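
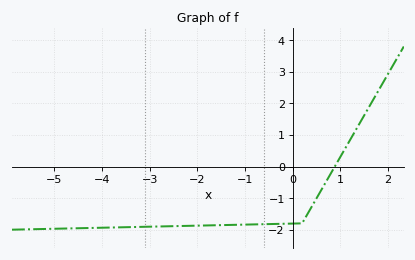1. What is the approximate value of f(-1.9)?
-1.9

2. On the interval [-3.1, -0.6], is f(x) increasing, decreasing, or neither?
increasing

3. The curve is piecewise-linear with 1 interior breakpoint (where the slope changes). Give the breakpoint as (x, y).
(0.2, -1.8)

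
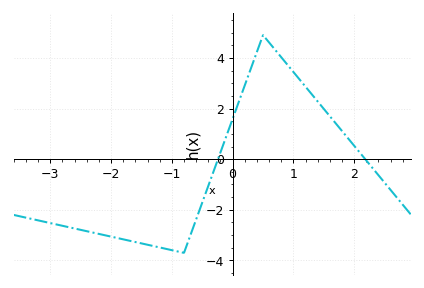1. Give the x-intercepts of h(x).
-0.241, 2.18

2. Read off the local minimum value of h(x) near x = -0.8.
-3.7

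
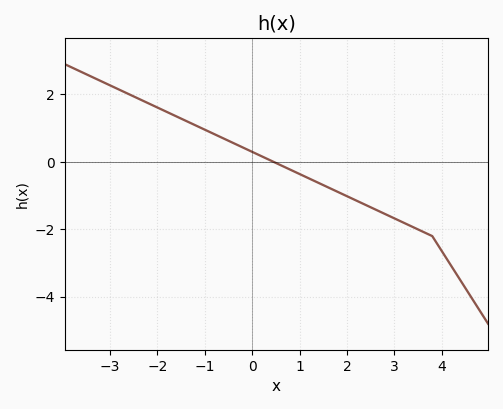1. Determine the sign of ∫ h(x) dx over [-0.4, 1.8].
negative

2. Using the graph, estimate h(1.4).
-0.622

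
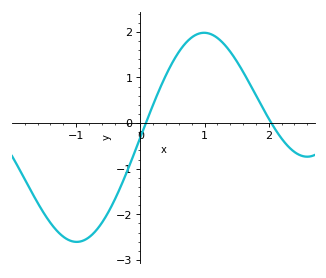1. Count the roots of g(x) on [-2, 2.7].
2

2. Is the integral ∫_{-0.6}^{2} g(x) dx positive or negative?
positive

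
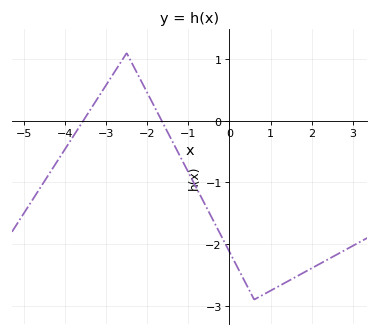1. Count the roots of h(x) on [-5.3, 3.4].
2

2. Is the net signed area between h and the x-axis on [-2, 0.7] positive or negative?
negative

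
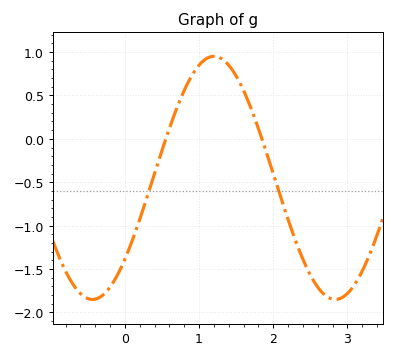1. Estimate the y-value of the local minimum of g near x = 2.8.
-1.85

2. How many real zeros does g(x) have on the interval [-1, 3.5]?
2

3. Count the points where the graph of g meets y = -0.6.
2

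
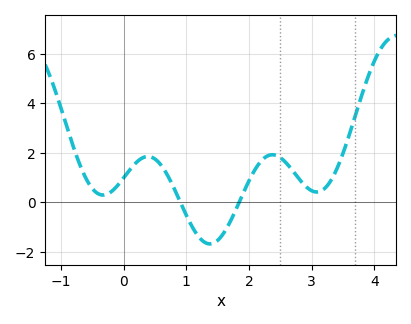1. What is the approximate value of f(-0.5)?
0.552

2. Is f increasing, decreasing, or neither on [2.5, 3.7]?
neither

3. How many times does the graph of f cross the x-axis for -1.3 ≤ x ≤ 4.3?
2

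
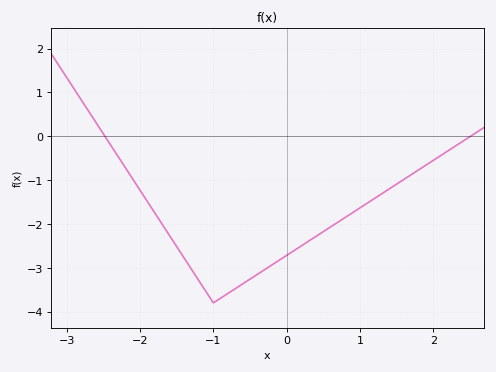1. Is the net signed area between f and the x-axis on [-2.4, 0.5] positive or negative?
negative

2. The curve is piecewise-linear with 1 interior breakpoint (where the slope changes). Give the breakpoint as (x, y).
(-1, -3.8)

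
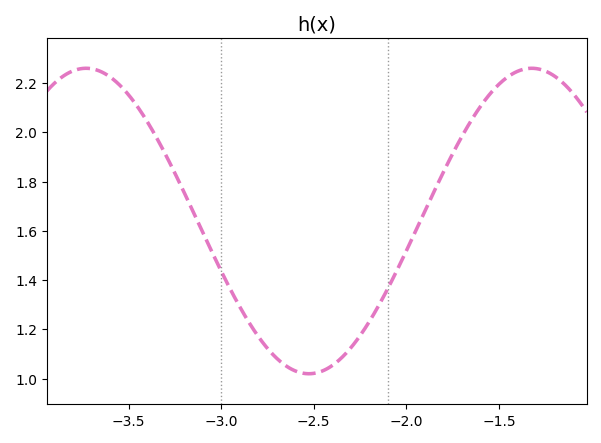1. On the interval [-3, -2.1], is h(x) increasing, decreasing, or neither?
neither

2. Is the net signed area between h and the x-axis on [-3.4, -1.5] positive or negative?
positive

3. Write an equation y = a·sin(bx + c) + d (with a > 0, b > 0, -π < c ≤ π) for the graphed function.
y = 0.62sin(2.6x - 1.3) + 1.64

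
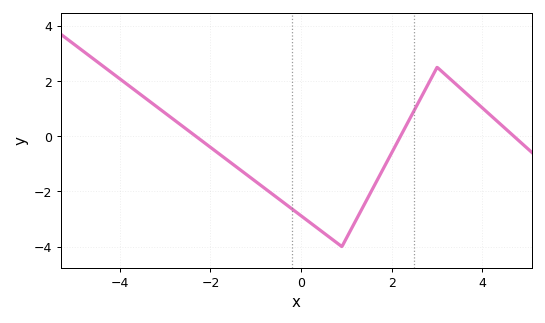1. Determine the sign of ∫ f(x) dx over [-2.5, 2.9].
negative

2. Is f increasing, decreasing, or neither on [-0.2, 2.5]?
neither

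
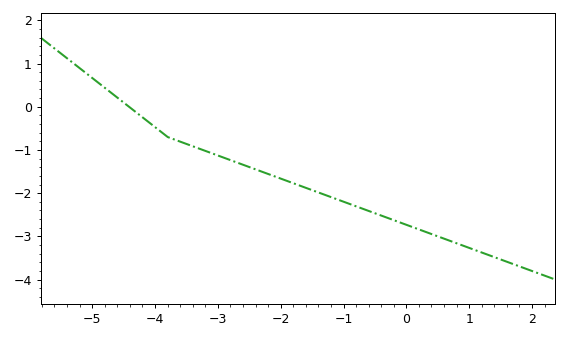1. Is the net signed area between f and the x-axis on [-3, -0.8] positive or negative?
negative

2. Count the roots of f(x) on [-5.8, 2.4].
1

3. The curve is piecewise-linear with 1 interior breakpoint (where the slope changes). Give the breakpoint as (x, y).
(-3.8, -0.7)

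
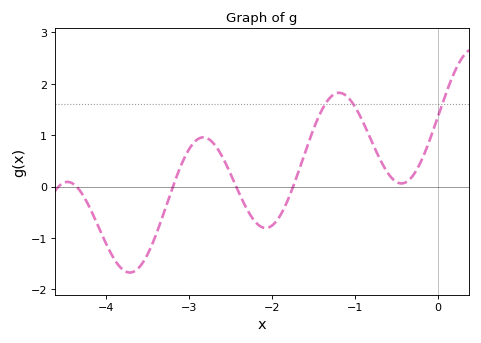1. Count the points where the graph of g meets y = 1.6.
3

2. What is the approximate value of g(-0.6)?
0.3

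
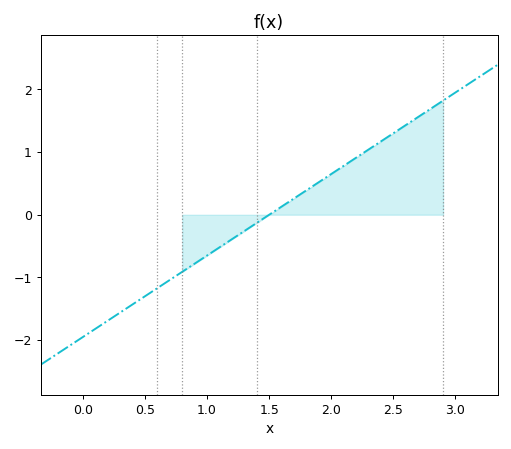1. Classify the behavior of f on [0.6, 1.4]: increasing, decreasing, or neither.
increasing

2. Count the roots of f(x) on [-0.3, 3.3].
1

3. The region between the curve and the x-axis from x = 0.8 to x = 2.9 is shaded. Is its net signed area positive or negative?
positive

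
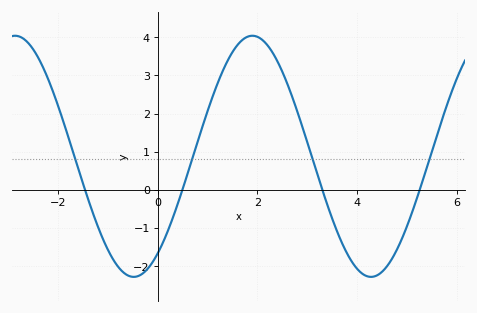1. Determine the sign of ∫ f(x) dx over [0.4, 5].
positive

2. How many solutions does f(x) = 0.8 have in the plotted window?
4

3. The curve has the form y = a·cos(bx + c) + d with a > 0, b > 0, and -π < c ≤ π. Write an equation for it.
y = 3.16cos(1.3x - 2.5) + 0.88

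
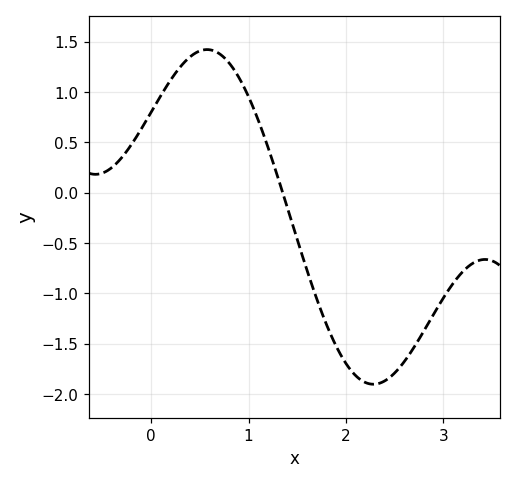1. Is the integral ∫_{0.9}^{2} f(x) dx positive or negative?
negative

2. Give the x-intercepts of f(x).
1.35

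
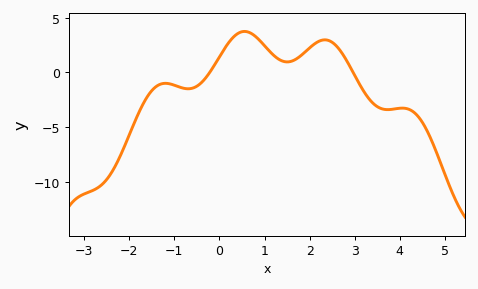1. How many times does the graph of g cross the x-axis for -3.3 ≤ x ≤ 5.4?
2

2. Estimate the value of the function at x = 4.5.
-4.56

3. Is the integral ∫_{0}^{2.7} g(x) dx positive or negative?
positive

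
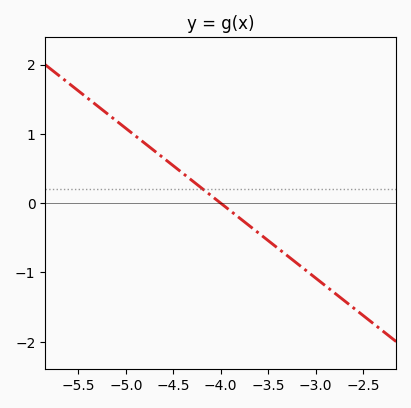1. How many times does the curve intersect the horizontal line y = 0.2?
1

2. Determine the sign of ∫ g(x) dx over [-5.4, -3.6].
positive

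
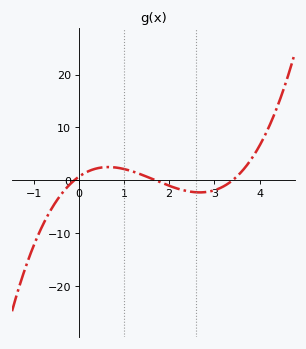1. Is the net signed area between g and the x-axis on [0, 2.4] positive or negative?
positive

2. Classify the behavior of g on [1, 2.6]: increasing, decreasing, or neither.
decreasing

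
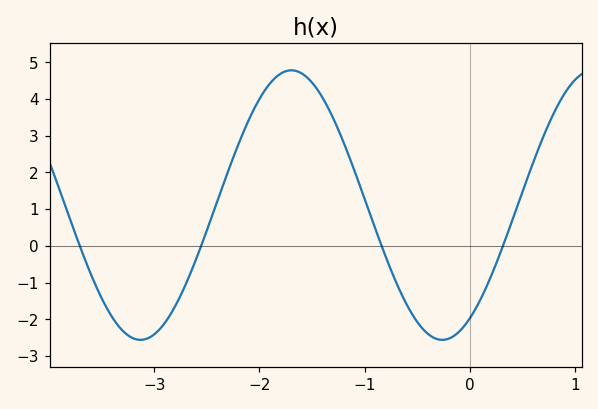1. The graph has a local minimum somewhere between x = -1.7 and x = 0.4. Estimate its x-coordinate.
-0.262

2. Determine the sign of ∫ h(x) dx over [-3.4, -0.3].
positive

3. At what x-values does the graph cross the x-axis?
-3.71, -2.55, -0.838, 0.316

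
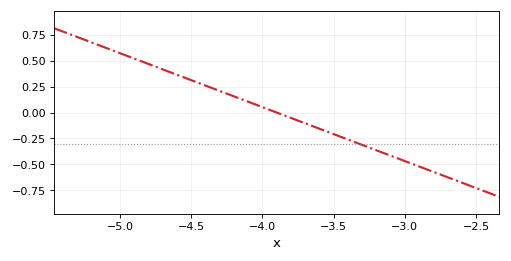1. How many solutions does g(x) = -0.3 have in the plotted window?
1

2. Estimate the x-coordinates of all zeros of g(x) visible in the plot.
-3.9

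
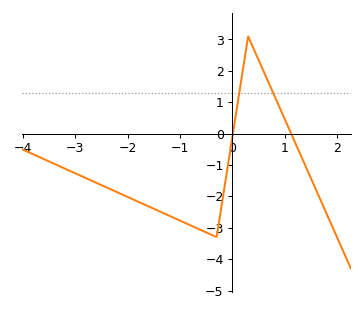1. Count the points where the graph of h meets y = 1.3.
2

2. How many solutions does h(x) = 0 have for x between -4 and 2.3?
2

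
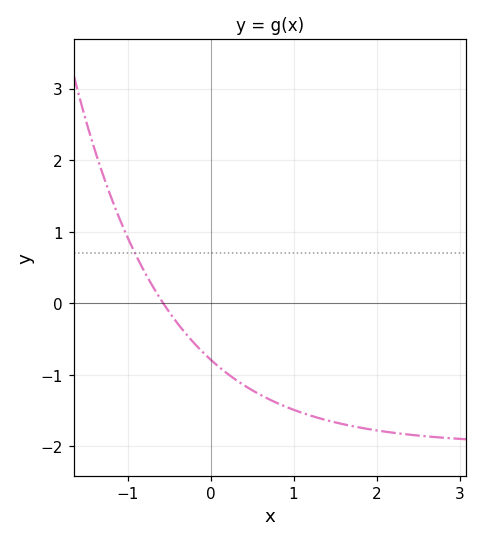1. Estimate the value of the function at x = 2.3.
-1.83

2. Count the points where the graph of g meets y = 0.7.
1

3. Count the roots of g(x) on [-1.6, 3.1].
1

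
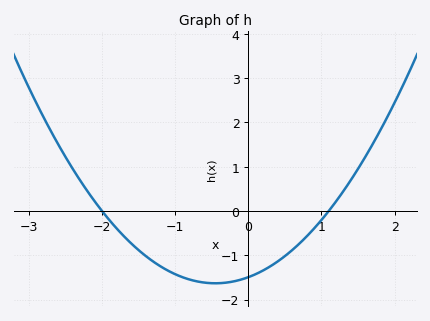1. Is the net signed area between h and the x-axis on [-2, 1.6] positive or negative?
negative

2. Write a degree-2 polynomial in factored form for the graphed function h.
y = 0.68(x + 2)(x - 1.1)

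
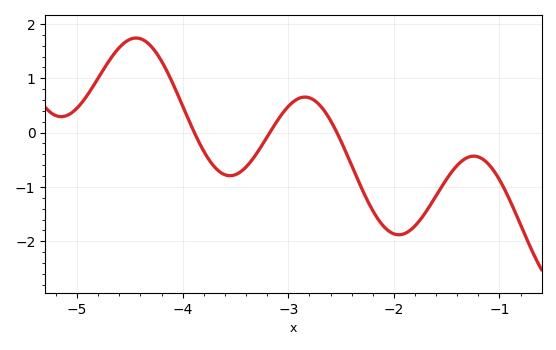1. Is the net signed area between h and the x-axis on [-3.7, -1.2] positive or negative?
negative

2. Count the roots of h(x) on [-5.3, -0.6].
3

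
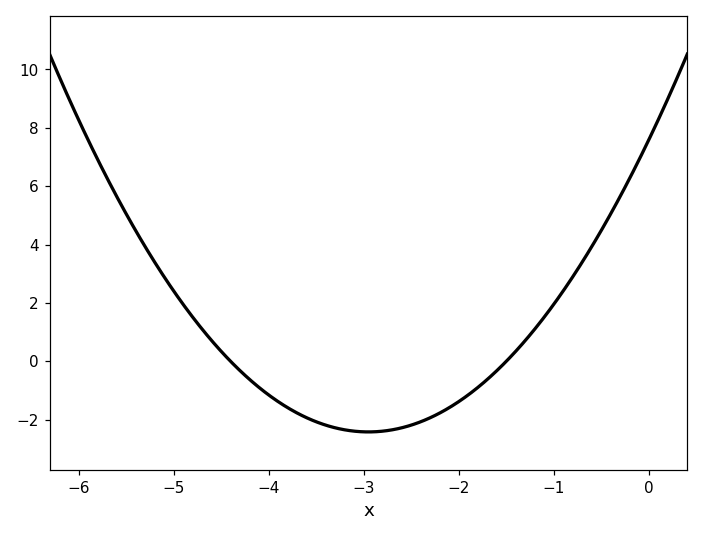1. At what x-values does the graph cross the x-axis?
-4.4, -1.5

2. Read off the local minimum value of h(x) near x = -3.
-2.42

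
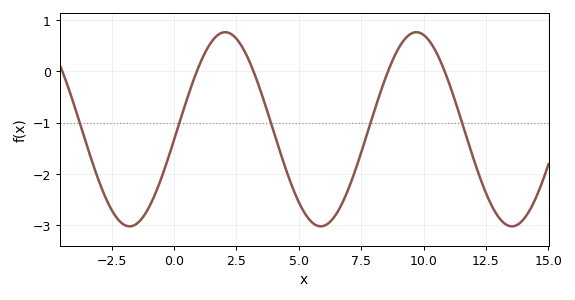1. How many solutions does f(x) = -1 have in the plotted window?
5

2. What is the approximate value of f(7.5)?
-1.6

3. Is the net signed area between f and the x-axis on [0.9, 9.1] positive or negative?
negative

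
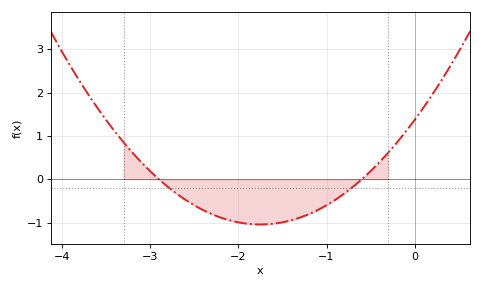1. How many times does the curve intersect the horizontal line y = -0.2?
2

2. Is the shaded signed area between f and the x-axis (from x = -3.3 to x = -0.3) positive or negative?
negative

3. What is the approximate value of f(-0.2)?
0.853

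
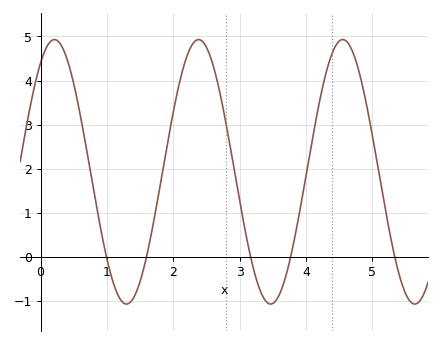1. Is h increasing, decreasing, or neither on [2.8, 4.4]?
neither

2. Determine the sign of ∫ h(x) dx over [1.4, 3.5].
positive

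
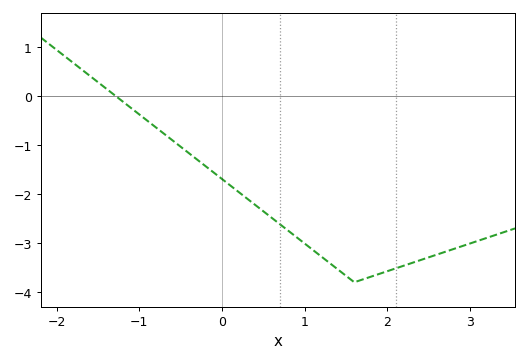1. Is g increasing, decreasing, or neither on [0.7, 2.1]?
neither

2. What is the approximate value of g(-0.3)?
-1.3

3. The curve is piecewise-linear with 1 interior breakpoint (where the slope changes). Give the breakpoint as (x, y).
(1.6, -3.8)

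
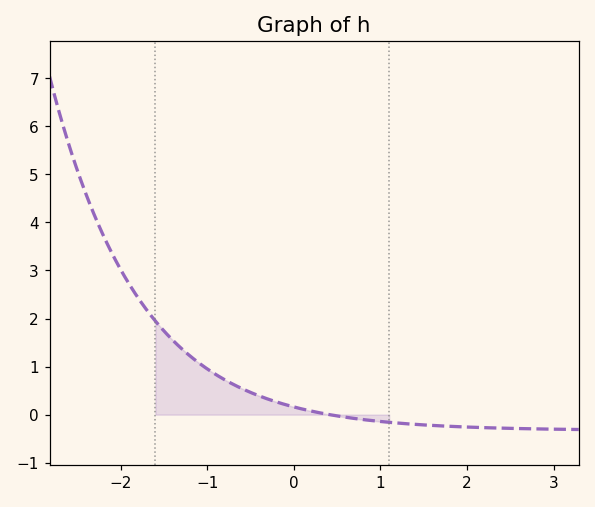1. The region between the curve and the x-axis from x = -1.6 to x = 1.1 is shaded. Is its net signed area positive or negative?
positive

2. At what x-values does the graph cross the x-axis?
0.4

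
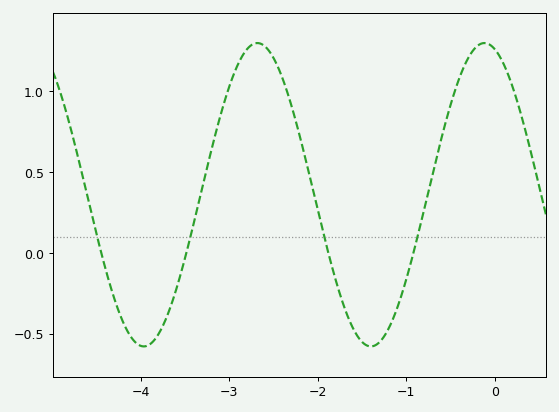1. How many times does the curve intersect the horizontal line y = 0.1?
4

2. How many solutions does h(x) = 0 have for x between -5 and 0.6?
4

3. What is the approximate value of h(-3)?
1.03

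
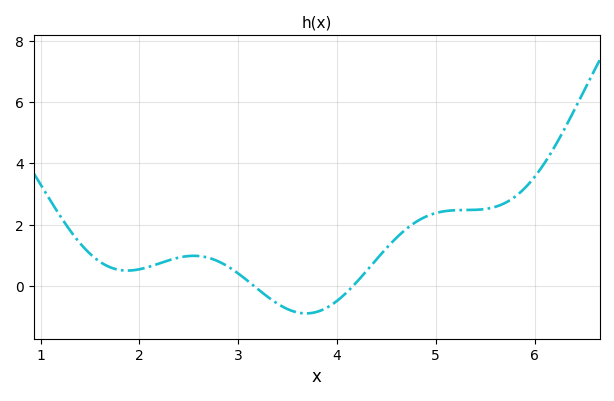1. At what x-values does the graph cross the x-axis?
3.2, 4.2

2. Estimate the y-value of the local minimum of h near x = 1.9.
0.6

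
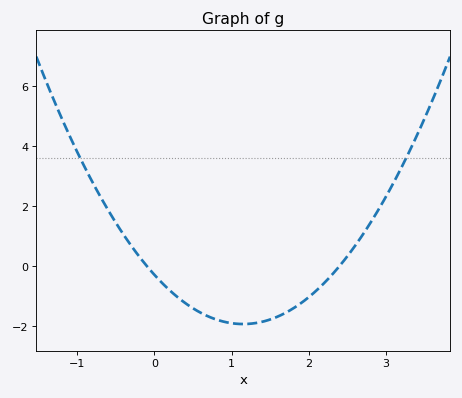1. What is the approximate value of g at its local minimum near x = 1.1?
-1.94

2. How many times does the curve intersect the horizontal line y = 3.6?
2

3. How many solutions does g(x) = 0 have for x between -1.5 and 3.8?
2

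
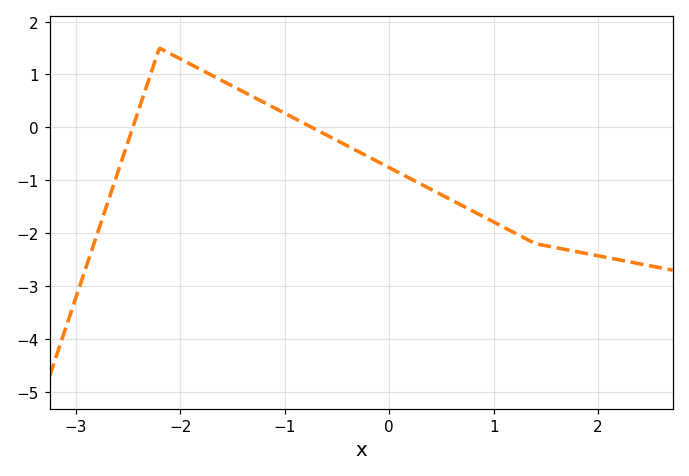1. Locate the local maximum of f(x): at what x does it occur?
-2.2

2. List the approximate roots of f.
-2.5, -0.7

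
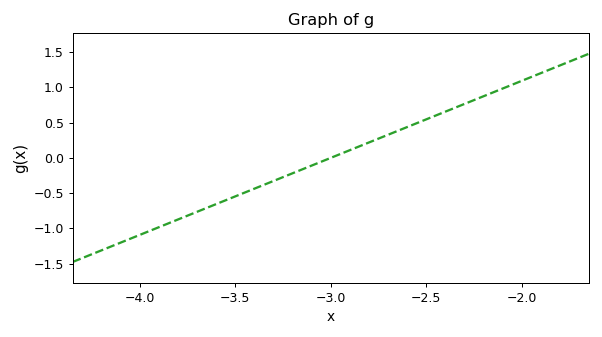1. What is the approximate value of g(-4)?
-1.1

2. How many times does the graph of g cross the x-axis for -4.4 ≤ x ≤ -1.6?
1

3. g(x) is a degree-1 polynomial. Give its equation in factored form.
y = 1.09(x + 3)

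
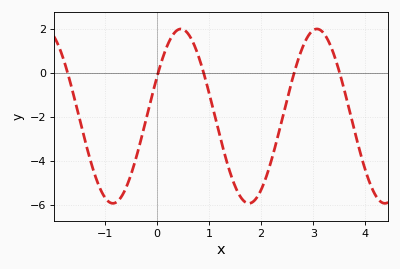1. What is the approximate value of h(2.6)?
-0.286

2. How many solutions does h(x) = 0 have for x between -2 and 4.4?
5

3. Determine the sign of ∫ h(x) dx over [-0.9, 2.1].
negative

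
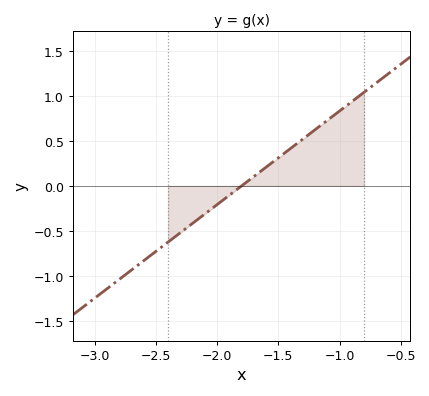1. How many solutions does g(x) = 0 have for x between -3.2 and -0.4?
1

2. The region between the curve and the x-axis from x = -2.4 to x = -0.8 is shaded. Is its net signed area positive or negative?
positive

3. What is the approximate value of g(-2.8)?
-1.05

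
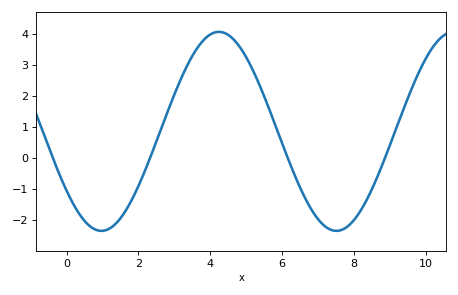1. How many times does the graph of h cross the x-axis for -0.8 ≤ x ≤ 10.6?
4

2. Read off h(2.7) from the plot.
1.1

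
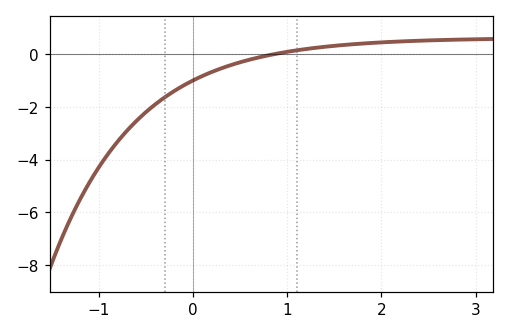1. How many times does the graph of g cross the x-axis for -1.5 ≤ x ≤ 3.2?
1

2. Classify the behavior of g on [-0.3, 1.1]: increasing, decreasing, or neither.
increasing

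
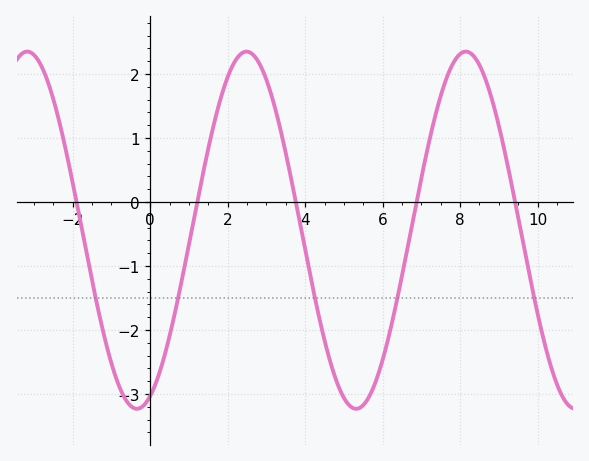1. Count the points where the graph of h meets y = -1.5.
5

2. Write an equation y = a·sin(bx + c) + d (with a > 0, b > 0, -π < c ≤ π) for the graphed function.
y = 2.79sin(1.1x - 1.2) - 0.44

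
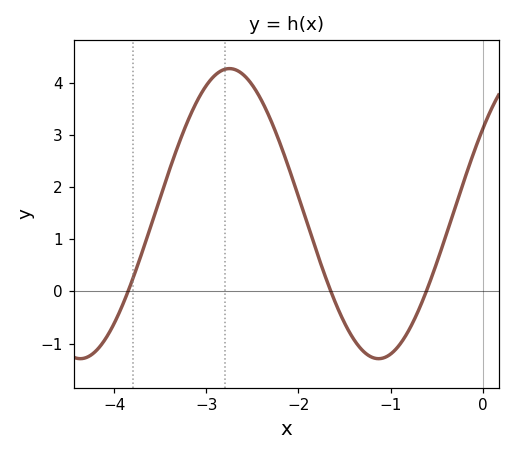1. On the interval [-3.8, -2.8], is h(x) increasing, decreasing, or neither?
increasing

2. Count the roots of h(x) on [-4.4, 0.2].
3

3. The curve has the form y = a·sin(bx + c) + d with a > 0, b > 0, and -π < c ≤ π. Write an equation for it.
y = 2.78sin(1.94x + 0.622) + 1.49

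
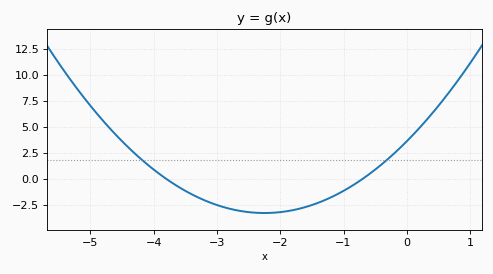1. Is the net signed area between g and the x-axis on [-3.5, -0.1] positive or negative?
negative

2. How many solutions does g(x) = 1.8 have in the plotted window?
2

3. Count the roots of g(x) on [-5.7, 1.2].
2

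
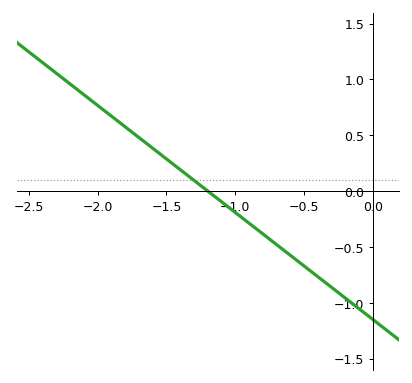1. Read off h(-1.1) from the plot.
-0.1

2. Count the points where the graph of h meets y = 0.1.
1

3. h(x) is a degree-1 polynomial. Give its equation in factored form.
y = -0.96(x + 1.2)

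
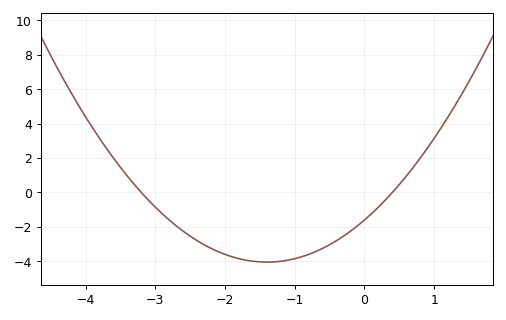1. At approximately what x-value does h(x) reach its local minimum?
-1.4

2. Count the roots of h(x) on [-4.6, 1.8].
2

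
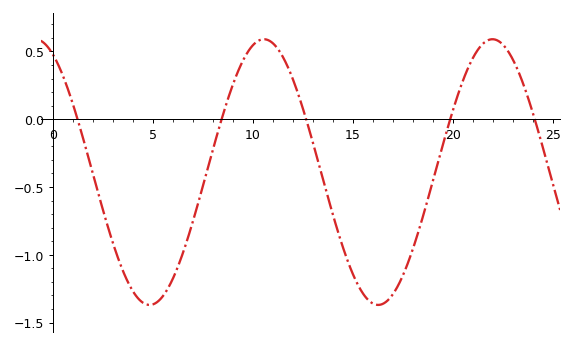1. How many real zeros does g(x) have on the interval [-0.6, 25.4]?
5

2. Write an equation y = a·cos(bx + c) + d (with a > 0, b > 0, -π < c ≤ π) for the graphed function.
y = 0.98cos(0.55x + 0.48) - 0.39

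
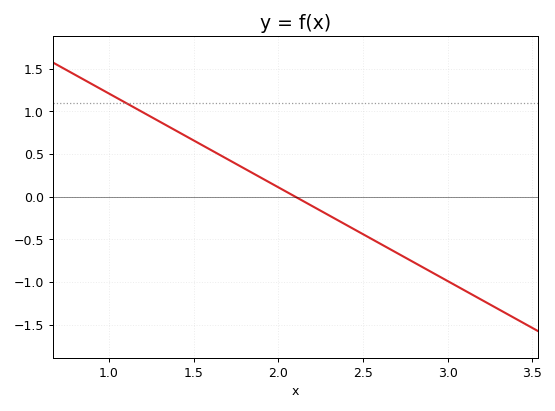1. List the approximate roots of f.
2.1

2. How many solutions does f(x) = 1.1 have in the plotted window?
1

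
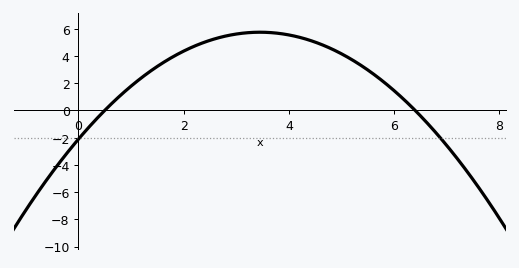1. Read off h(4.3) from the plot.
5.27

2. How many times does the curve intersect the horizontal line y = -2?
2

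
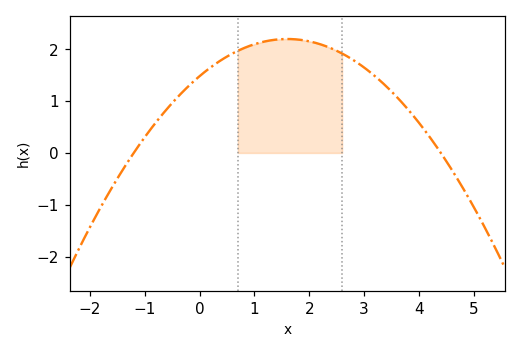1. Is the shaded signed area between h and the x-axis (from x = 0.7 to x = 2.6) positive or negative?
positive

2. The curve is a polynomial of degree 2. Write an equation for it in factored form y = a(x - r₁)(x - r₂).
y = -0.28(x + 1.2)(x - 4.4)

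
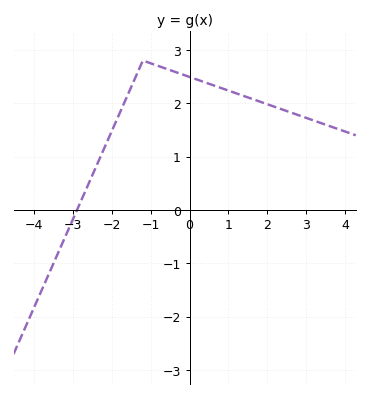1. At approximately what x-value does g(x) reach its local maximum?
-1.2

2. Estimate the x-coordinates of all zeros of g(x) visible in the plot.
-2.89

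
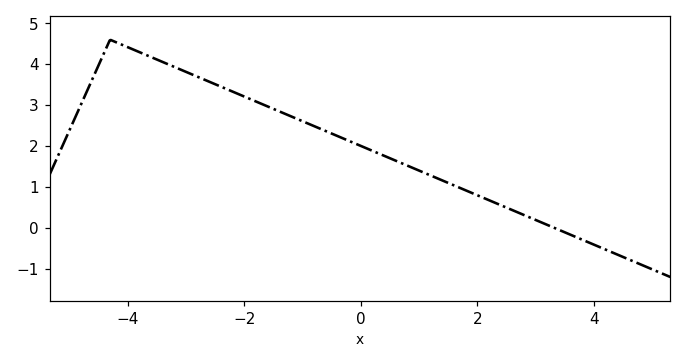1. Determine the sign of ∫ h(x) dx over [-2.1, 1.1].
positive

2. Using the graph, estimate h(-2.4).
3.45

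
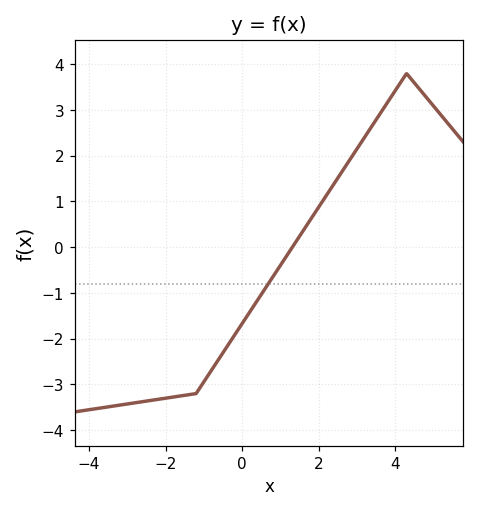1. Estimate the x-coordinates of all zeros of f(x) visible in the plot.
1.4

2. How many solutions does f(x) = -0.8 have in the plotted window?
1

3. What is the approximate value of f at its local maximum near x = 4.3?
3.8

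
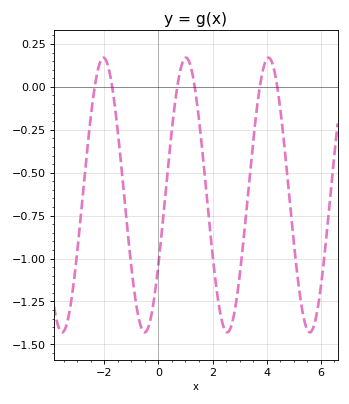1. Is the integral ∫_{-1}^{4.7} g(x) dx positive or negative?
negative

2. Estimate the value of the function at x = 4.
0.16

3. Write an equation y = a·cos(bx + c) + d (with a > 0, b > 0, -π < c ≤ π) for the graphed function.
y = 0.8cos(2.1x - 2.1) - 0.63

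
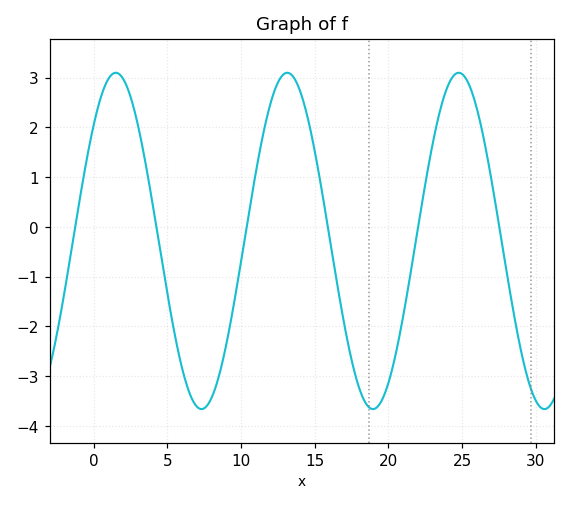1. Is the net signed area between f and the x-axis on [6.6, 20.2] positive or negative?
negative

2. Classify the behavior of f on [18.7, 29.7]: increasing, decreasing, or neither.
neither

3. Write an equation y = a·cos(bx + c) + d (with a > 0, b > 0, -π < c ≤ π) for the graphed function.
y = 3.38cos(0.54x - 0.81) - 0.28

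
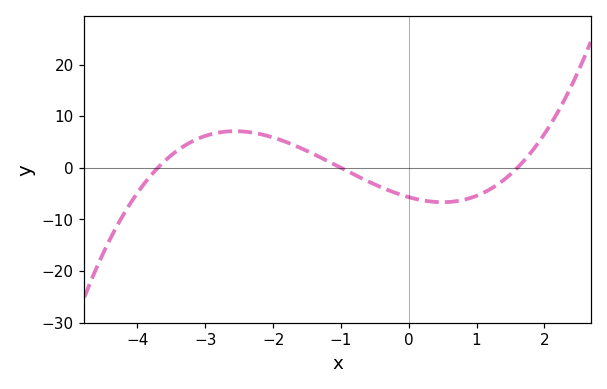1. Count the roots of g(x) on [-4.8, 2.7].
3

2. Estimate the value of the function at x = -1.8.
5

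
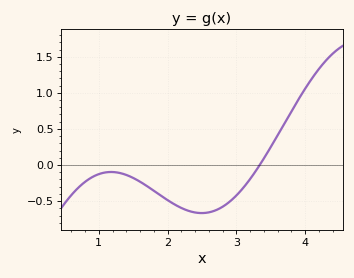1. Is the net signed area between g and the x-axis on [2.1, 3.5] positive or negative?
negative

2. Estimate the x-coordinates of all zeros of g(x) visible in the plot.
3.34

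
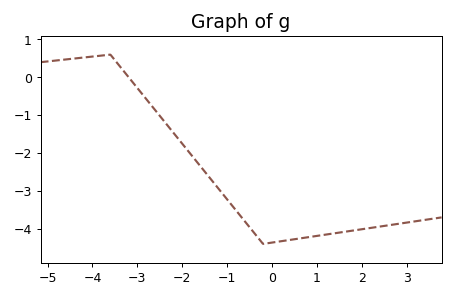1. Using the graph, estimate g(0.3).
-4.3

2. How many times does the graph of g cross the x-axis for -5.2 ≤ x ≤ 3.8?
1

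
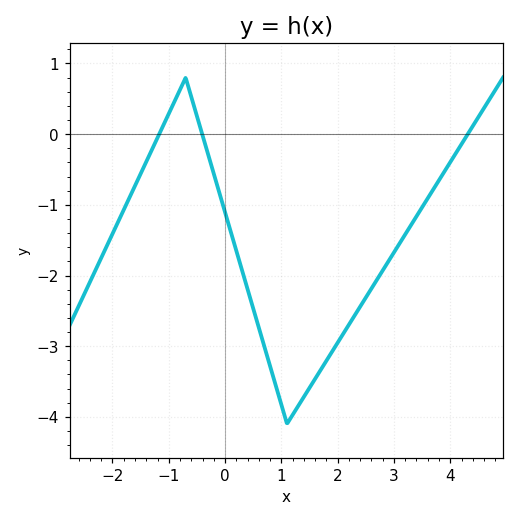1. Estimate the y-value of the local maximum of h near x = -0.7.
0.799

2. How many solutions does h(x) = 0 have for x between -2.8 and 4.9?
3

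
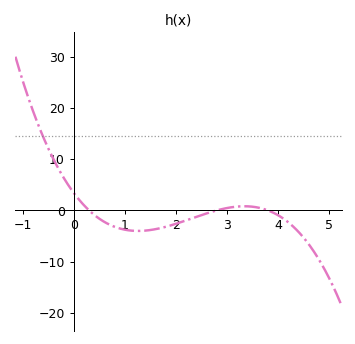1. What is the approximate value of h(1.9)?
-2.93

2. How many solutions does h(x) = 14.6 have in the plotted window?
1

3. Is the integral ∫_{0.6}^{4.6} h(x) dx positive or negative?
negative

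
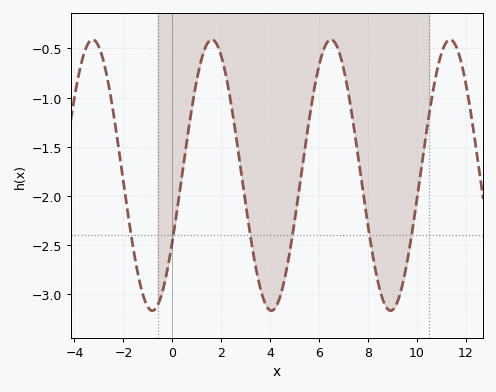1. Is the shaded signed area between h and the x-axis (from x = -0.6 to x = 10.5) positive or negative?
negative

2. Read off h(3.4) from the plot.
-2.7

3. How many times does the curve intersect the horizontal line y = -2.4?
6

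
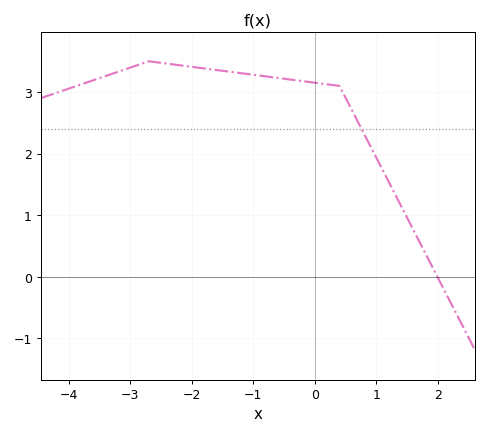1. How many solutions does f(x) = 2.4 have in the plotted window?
1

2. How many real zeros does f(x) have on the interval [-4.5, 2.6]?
1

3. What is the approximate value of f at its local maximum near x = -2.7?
3.5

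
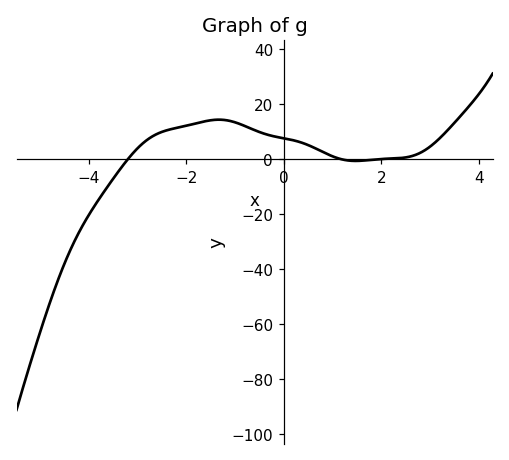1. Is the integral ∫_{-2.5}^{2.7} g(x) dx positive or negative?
positive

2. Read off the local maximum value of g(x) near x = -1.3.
14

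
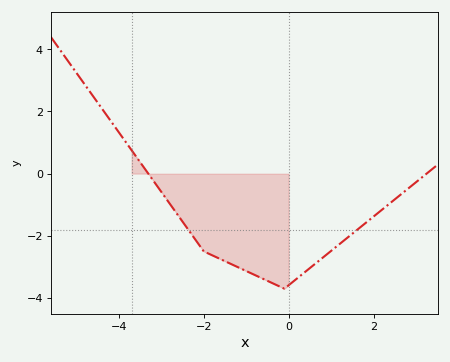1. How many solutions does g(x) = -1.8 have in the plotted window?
2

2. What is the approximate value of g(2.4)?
-0.938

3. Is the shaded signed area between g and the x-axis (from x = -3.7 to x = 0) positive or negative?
negative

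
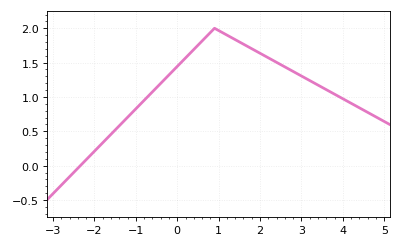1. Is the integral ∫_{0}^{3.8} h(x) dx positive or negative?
positive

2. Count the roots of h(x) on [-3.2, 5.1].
1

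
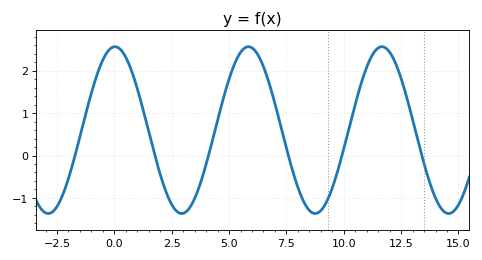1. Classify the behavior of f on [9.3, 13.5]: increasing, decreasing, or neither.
neither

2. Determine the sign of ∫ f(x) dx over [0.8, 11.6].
positive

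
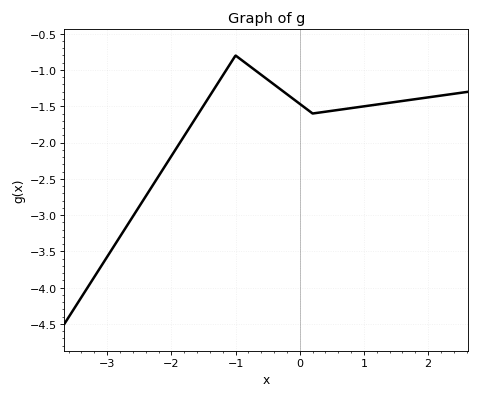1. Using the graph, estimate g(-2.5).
-2.88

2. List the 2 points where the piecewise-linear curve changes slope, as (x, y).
(-1, -0.8); (0.2, -1.6)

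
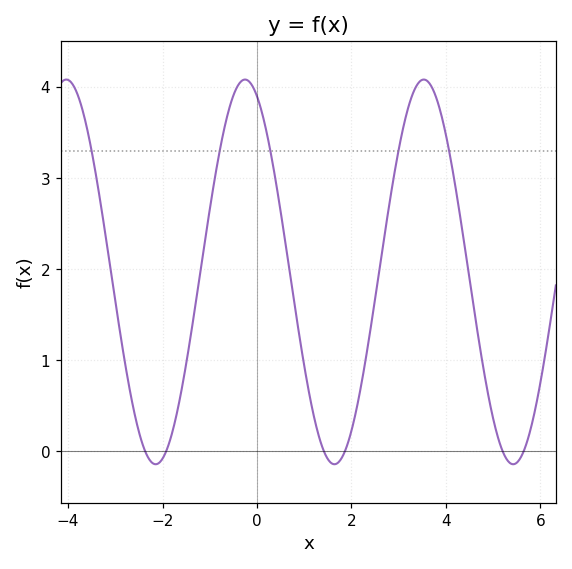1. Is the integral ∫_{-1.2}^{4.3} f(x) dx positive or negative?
positive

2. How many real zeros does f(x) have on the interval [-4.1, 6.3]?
6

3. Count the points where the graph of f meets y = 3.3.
5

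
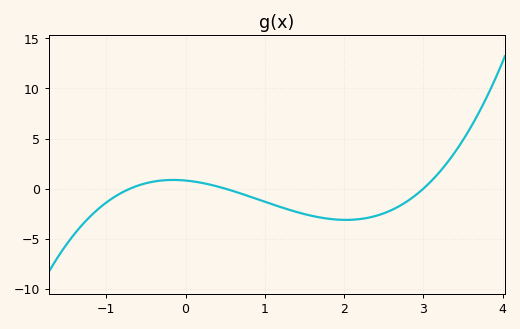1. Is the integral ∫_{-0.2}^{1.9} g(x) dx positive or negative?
negative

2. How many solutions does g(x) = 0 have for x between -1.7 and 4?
3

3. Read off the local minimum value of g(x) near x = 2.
-3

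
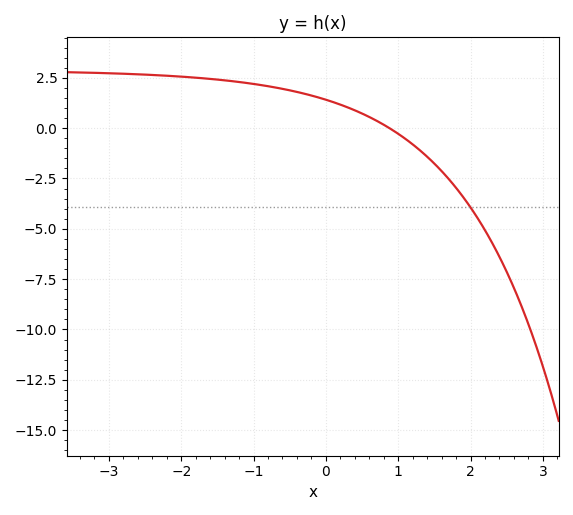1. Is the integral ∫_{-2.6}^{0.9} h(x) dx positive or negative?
positive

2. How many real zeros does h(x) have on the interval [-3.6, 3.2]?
1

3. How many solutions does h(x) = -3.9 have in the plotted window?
1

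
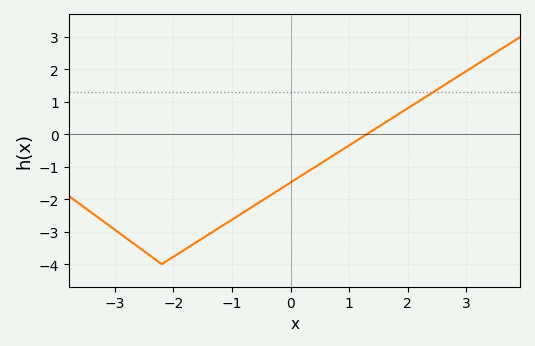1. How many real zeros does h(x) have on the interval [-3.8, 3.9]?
1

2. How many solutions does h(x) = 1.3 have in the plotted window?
1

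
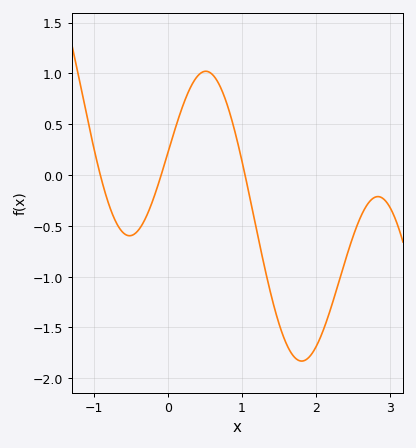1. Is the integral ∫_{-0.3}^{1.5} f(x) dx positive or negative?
positive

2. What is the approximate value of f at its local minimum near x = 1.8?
-1.85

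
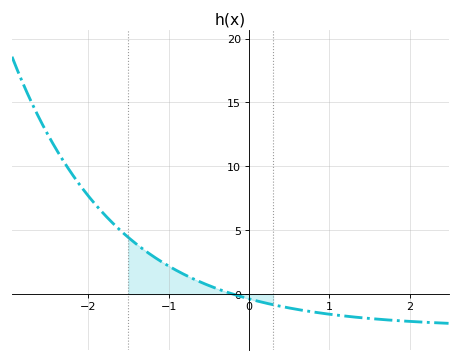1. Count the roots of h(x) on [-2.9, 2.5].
1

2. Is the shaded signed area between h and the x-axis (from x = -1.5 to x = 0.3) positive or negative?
positive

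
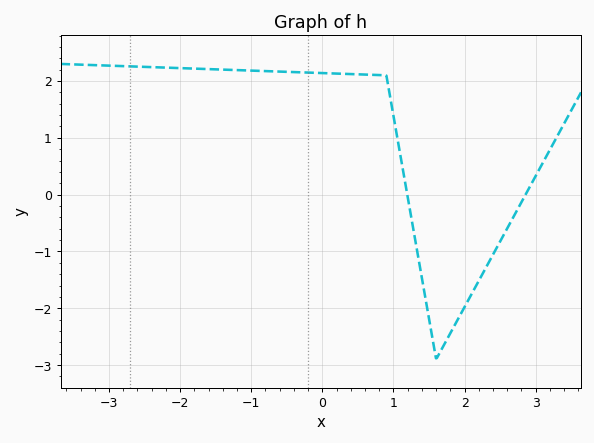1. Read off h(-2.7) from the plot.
2.26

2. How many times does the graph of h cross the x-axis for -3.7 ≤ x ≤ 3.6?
2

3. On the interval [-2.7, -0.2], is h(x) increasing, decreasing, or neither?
decreasing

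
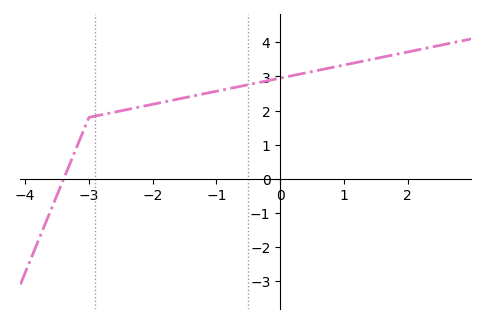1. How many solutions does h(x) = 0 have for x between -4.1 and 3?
1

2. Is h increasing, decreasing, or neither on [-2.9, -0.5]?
increasing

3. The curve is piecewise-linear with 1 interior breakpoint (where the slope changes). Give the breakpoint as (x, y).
(-3, 1.8)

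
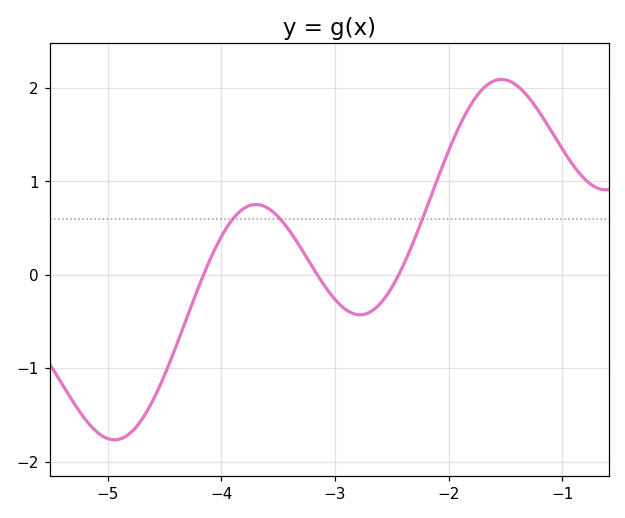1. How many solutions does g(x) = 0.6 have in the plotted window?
3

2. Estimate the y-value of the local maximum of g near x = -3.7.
0.753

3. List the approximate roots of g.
-4.16, -3.16, -2.44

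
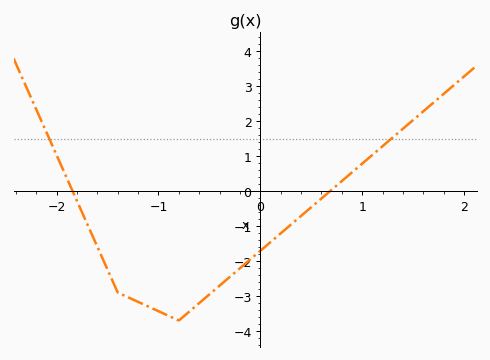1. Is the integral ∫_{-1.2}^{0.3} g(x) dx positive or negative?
negative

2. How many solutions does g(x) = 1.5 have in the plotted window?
2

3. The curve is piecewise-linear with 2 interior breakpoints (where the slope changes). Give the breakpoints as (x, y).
(-1.4, -2.9); (-0.8, -3.7)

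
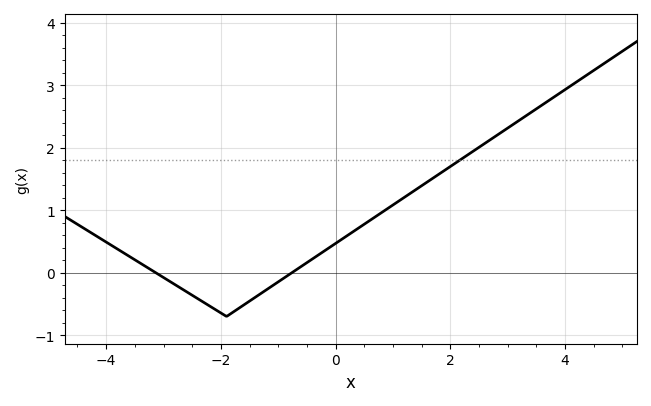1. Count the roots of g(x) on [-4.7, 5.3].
2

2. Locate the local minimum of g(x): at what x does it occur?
-1.9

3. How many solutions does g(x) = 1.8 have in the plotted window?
1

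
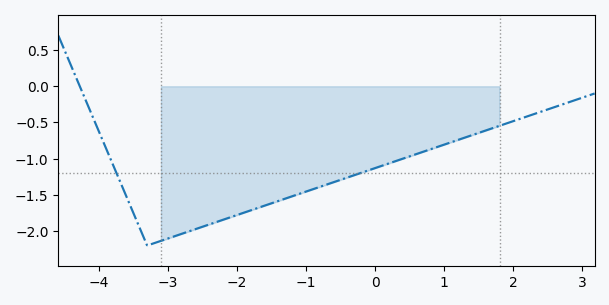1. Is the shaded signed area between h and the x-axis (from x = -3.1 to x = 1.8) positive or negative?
negative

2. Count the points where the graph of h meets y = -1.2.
2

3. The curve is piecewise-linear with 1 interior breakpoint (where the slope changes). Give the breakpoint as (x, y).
(-3.3, -2.2)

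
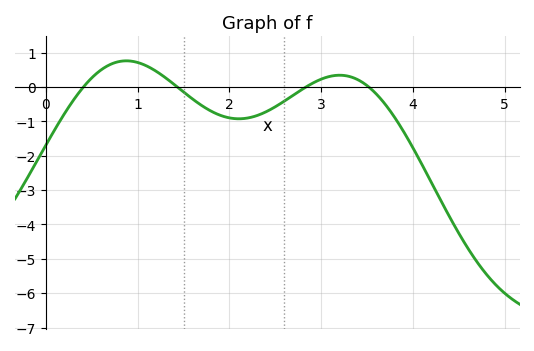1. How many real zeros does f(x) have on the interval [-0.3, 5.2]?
4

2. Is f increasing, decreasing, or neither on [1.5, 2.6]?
neither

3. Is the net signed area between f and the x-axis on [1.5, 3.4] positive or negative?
negative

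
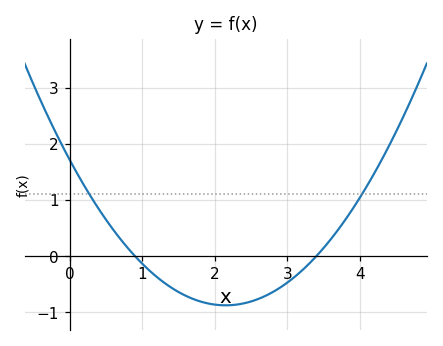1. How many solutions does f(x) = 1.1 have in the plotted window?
2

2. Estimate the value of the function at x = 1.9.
-0.84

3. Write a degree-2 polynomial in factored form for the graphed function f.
y = 0.56(x - 0.9)(x - 3.4)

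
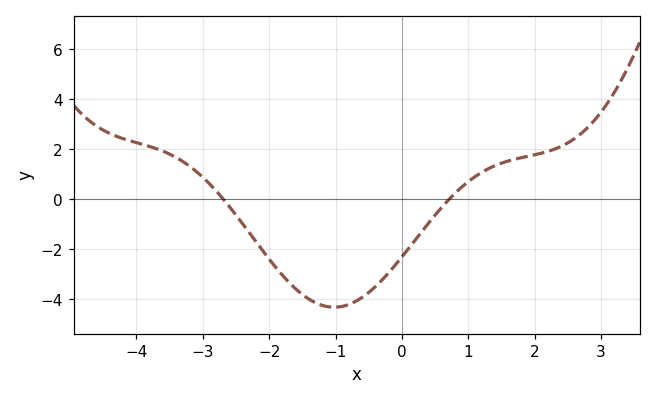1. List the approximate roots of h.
-2.6, 0.8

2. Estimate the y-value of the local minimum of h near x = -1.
-4.4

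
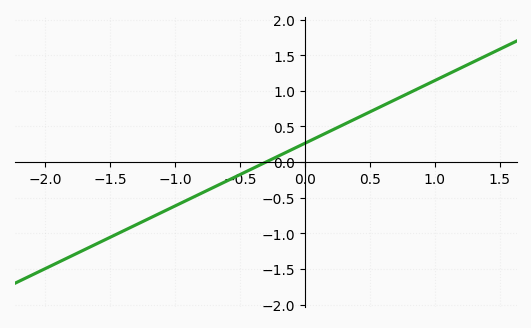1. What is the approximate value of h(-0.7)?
-0.352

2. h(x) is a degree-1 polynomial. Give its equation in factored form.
y = 0.88(x + 0.3)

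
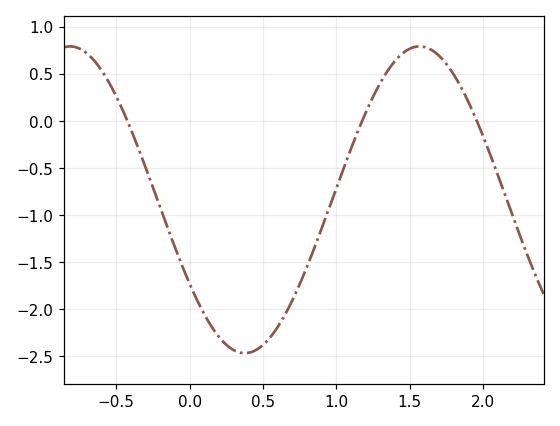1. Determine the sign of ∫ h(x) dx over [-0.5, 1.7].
negative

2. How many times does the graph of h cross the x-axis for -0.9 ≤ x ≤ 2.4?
3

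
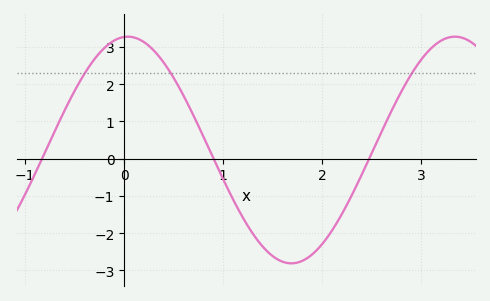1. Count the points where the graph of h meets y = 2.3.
3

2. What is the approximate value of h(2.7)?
1.27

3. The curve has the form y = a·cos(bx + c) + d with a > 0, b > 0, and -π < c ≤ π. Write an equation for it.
y = 3.04cos(1.9x - 0.07) + 0.23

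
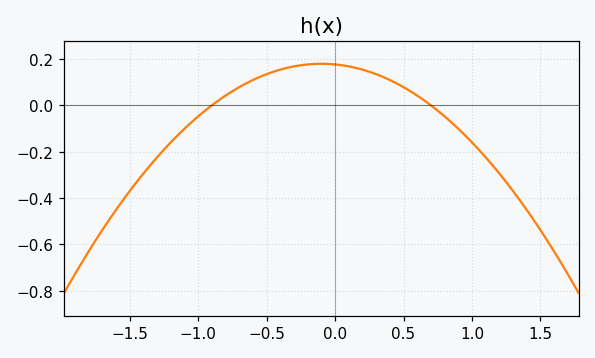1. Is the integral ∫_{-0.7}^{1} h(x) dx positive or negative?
positive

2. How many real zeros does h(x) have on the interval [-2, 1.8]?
2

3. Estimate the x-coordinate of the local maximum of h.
-0.1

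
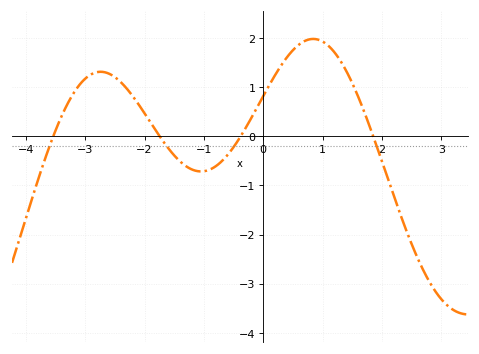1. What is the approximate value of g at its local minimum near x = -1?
-0.7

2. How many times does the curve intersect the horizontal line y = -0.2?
4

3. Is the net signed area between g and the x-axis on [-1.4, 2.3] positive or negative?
positive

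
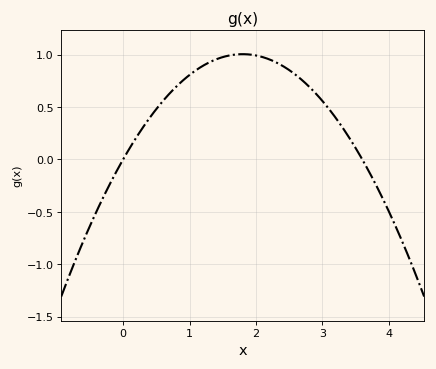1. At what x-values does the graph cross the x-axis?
0, 3.6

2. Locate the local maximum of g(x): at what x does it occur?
1.8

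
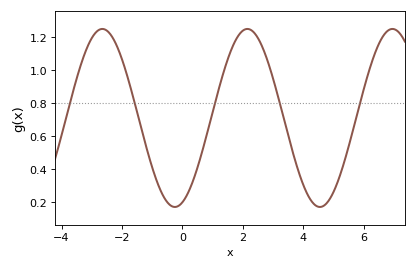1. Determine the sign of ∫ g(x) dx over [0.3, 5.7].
positive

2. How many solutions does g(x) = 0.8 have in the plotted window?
5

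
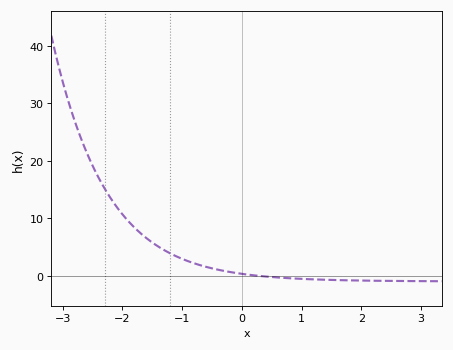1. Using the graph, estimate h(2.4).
-1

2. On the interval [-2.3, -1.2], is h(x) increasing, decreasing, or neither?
decreasing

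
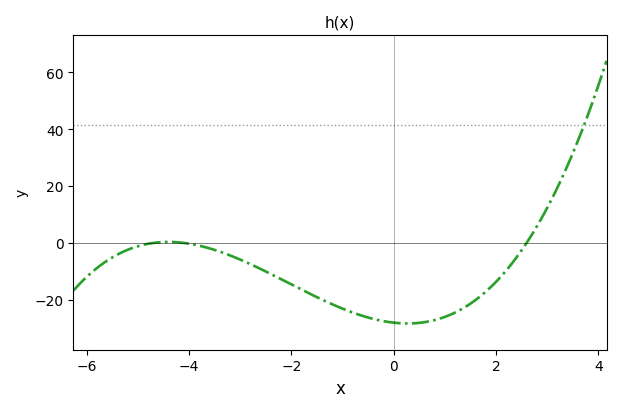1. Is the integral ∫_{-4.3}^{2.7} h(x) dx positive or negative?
negative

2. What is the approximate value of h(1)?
-26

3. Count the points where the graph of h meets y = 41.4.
1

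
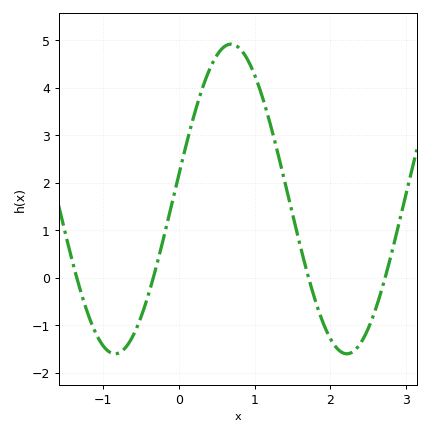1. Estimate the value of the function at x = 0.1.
2.82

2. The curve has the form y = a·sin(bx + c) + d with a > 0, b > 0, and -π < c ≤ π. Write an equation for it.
y = 3.26sin(2.05x + 0.16) + 1.66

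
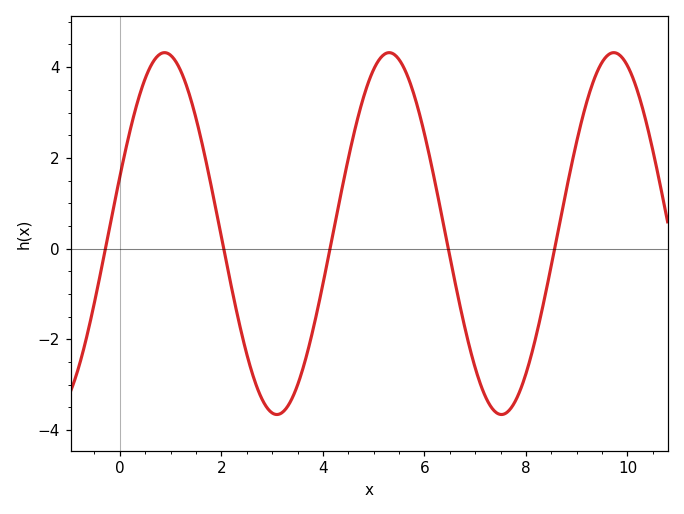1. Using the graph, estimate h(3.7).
-2.2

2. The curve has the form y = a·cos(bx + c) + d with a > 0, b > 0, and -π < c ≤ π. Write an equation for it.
y = 3.99cos(1.4x - 1.2) + 0.33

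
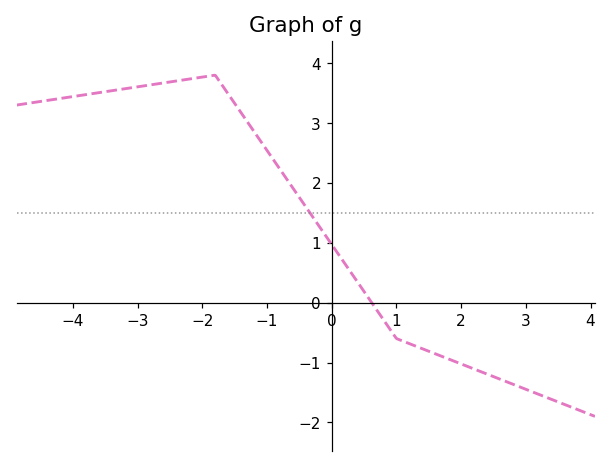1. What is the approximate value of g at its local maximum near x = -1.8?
3.8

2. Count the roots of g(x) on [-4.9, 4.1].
1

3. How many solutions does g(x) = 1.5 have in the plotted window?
1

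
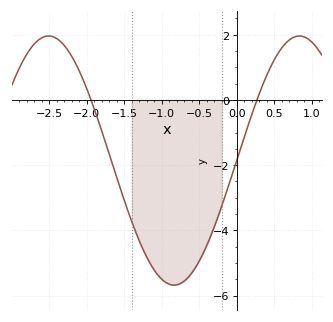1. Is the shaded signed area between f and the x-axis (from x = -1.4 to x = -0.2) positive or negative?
negative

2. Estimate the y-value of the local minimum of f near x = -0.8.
-5.68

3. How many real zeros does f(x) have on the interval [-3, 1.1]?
2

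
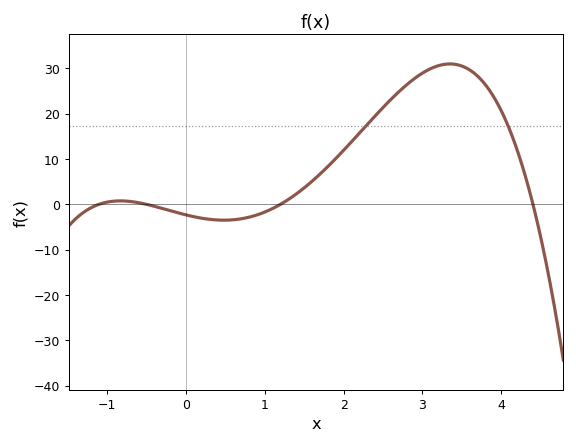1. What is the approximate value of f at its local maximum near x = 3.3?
31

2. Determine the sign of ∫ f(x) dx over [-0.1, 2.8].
positive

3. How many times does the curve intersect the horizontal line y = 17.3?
2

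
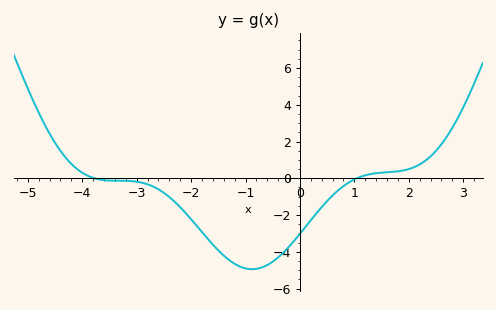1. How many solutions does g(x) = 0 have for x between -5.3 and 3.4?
2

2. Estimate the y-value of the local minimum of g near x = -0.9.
-4.95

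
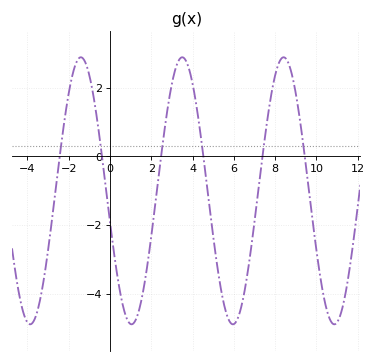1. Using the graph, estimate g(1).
-4.88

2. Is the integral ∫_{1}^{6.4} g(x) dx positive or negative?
negative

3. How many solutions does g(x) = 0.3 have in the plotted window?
6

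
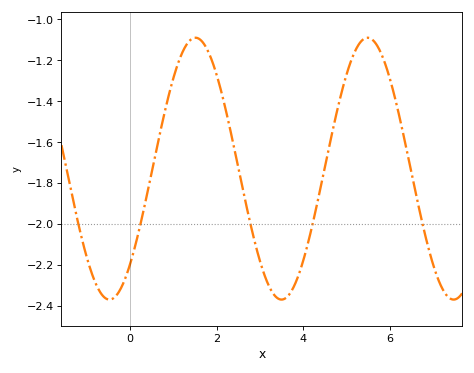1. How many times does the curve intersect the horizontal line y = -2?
5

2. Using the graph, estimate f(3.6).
-2.36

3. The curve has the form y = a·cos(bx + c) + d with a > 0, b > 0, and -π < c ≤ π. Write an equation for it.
y = 0.64cos(1.6x - 2.4) - 1.73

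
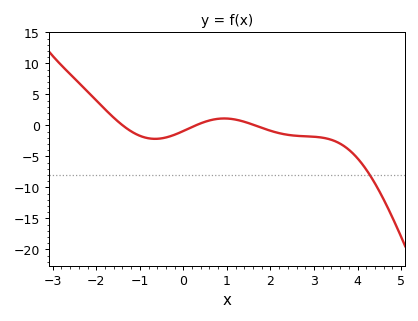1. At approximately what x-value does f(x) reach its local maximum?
1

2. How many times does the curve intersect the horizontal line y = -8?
1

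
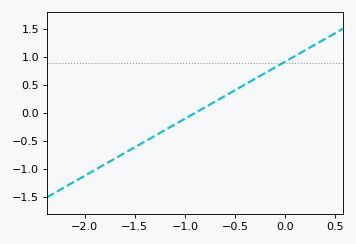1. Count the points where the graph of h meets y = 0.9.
1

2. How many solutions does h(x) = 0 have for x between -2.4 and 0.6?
1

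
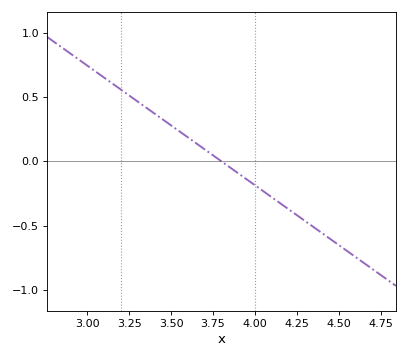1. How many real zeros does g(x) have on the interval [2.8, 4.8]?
1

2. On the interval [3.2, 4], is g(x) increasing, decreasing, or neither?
decreasing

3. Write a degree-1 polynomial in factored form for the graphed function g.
y = -0.93(x - 3.8)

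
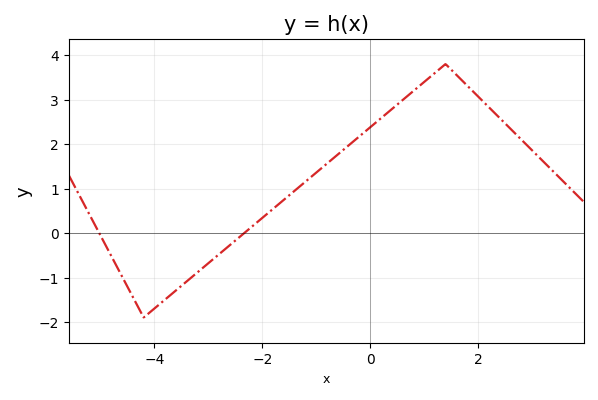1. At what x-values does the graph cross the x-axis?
-5.02, -2.33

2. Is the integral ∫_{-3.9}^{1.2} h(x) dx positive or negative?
positive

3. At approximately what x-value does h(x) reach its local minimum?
-4.2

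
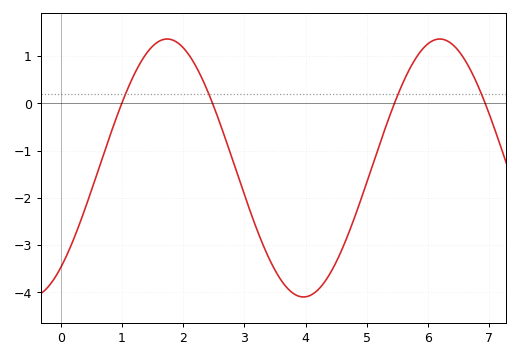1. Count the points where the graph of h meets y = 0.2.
4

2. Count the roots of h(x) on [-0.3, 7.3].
4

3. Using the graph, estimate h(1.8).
1.35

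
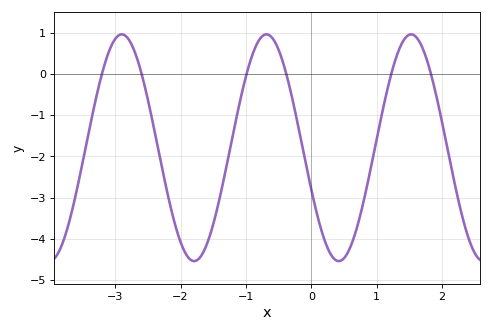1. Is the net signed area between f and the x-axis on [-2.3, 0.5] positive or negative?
negative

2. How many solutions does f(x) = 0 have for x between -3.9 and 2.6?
6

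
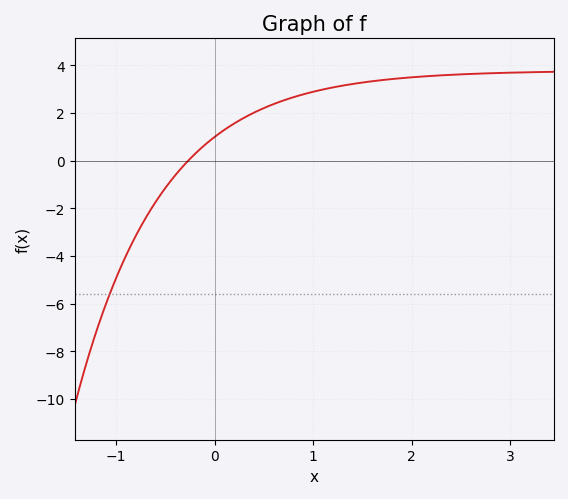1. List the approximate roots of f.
-0.266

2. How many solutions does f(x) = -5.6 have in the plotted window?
1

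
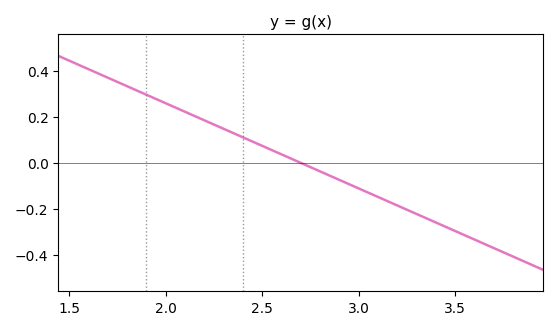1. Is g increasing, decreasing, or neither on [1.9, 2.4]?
decreasing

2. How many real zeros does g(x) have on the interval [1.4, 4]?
1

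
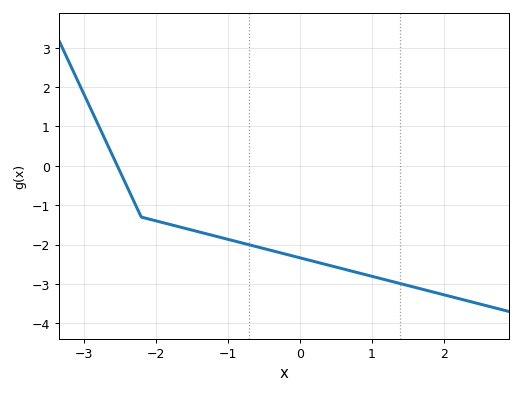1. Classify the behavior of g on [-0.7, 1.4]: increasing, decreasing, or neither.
decreasing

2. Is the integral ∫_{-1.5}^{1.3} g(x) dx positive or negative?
negative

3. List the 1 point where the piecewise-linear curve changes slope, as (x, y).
(-2.2, -1.3)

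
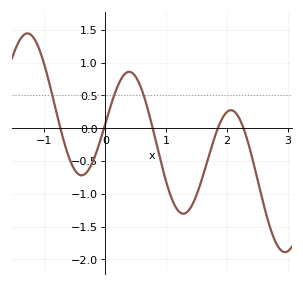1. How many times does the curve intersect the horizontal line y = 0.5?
3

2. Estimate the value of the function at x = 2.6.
-1.16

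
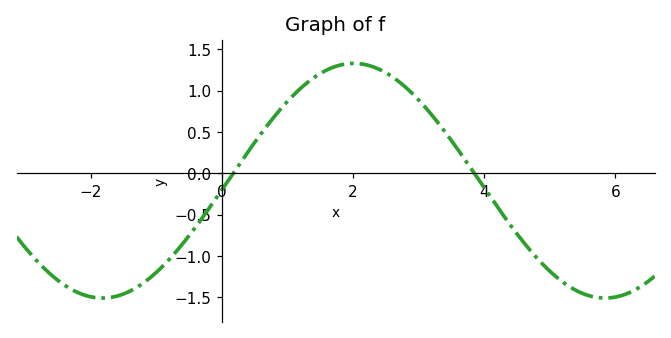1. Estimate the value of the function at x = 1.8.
1.31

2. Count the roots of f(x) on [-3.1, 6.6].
2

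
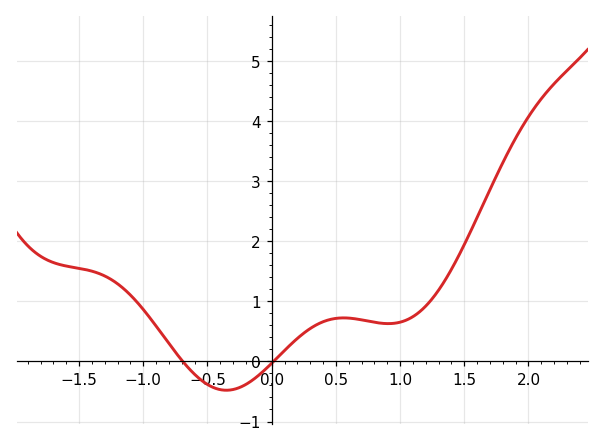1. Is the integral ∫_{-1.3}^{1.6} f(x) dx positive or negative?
positive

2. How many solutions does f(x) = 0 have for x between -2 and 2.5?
2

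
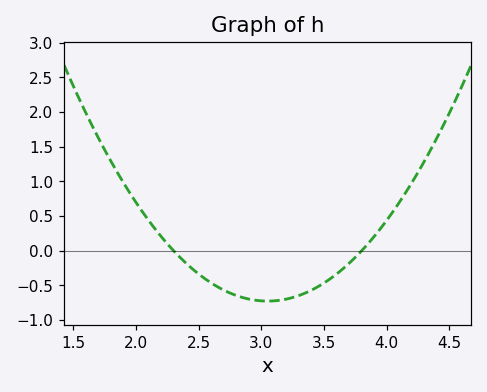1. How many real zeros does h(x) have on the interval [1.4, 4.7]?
2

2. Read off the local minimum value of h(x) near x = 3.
-0.75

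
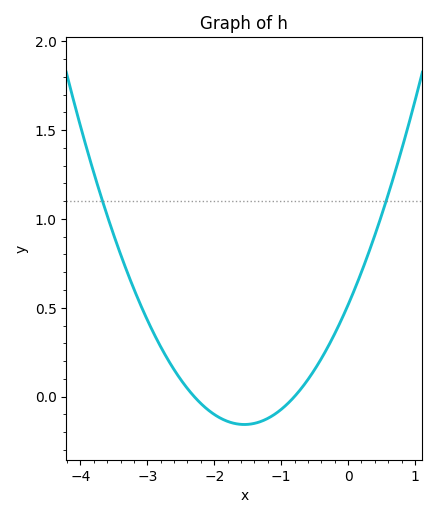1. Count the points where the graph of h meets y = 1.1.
2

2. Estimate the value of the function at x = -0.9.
-0.05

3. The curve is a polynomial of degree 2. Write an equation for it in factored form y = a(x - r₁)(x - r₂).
y = 0.28(x + 2.3)(x + 0.8)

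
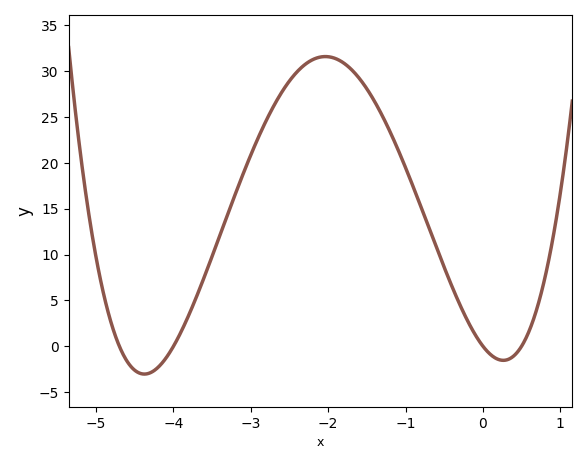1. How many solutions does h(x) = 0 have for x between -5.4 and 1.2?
4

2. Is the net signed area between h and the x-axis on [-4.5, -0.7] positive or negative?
positive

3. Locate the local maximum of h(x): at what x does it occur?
-2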